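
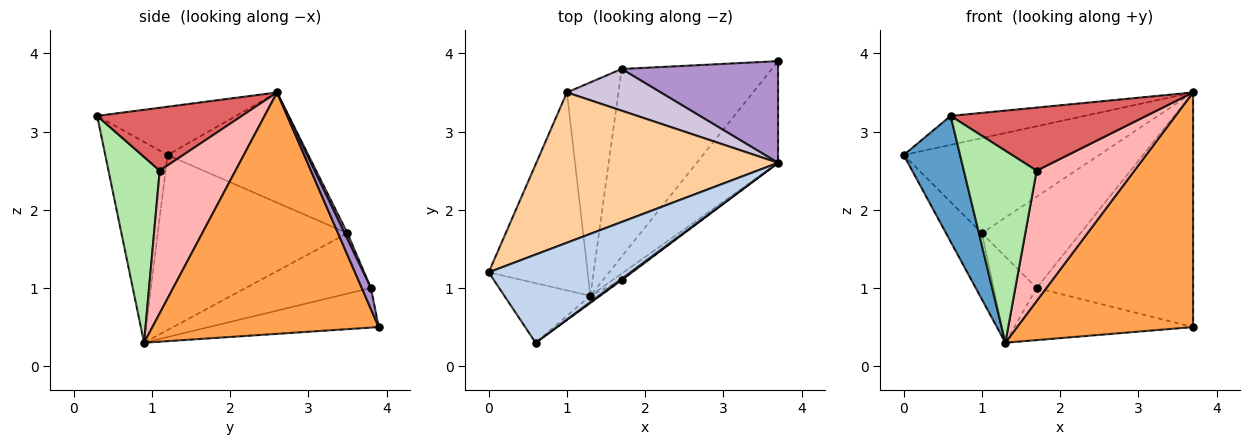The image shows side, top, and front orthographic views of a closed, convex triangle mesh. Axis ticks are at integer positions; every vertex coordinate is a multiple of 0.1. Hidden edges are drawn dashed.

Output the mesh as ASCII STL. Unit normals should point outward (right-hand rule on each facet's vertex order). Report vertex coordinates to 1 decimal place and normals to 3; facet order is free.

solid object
 facet normal -0.707 -0.639 -0.303
  outer loop
   vertex 1.3 0.9 0.3
   vertex 0.6 0.3 3.2
   vertex 0.0 1.2 2.7
  endloop
 endfacet
 facet normal -0.308 0.297 0.904
  outer loop
   vertex 3.7 2.6 3.5
   vertex 0.0 1.2 2.7
   vertex 0.6 0.3 3.2
  endloop
 endfacet
 facet normal 0.763 -0.593 -0.257
  outer loop
   vertex 3.7 2.6 3.5
   vertex 1.3 0.9 0.3
   vertex 3.7 3.9 0.5
  endloop
 endfacet
 facet normal -0.359 0.499 0.789
  outer loop
   vertex 1.0 3.5 1.7
   vertex 0.0 1.2 2.7
   vertex 3.7 2.6 3.5
  endloop
 endfacet
 facet normal -0.859 0.162 -0.486
  outer loop
   vertex 1.0 3.5 1.7
   vertex 1.3 0.9 0.3
   vertex 0.0 1.2 2.7
  endloop
 endfacet
 facet normal 0.575 -0.817 -0.030
  outer loop
   vertex 1.7 1.1 2.5
   vertex 0.6 0.3 3.2
   vertex 1.3 0.9 0.3
  endloop
 endfacet
 facet normal 0.595 -0.804 0.016
  outer loop
   vertex 1.7 1.1 2.5
   vertex 3.7 2.6 3.5
   vertex 0.6 0.3 3.2
  endloop
 endfacet
 facet normal 0.612 -0.790 -0.039
  outer loop
   vertex 1.7 1.1 2.5
   vertex 1.3 0.9 0.3
   vertex 3.7 2.6 3.5
  endloop
 endfacet
 facet normal 0.053 0.916 0.397
  outer loop
   vertex 1.7 3.8 1.0
   vertex 3.7 2.6 3.5
   vertex 3.7 3.9 0.5
  endloop
 endfacet
 facet normal 0.026 0.909 0.416
  outer loop
   vertex 1.7 3.8 1.0
   vertex 1.0 3.5 1.7
   vertex 3.7 2.6 3.5
  endloop
 endfacet
 facet normal -0.246 0.259 -0.934
  outer loop
   vertex 1.7 3.8 1.0
   vertex 3.7 3.9 0.5
   vertex 1.3 0.9 0.3
  endloop
 endfacet
 facet normal -0.736 0.253 -0.628
  outer loop
   vertex 1.7 3.8 1.0
   vertex 1.3 0.9 0.3
   vertex 1.0 3.5 1.7
  endloop
 endfacet
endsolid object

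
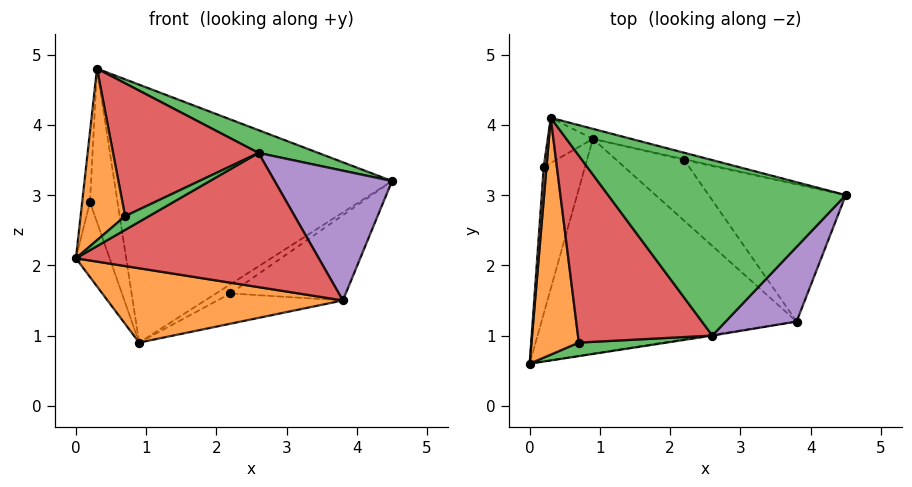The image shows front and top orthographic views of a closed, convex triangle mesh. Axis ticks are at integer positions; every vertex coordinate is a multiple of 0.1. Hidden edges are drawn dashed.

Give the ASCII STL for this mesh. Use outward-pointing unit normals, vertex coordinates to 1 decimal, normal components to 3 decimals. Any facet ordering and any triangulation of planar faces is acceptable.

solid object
 facet normal 0.240 0.970 -0.038
  outer loop
   vertex 0.9 3.8 0.9
   vertex 0.3 4.1 4.8
   vertex 4.5 3.0 3.2
  endloop
 endfacet
 facet normal -0.097 -0.325 -0.941
  outer loop
   vertex 3.8 1.2 1.5
   vertex 0.0 0.6 2.1
   vertex 0.9 3.8 0.9
  endloop
 endfacet
 facet normal 0.325 -0.122 0.938
  outer loop
   vertex 2.6 1.0 3.6
   vertex 4.5 3.0 3.2
   vertex 0.3 4.1 4.8
  endloop
 endfacet
 facet normal 0.155 -0.988 -0.005
  outer loop
   vertex 2.6 1.0 3.6
   vertex 0.0 0.6 2.1
   vertex 3.8 1.2 1.5
  endloop
 endfacet
 facet normal 0.713 -0.608 0.350
  outer loop
   vertex 2.6 1.0 3.6
   vertex 3.8 1.2 1.5
   vertex 4.5 3.0 3.2
  endloop
 endfacet
 facet normal -0.998 0.063 0.029
  outer loop
   vertex 0.2 3.4 2.9
   vertex 0.0 0.6 2.1
   vertex 0.3 4.1 4.8
  endloop
 endfacet
 facet normal -0.942 0.153 -0.299
  outer loop
   vertex 0.2 3.4 2.9
   vertex 0.9 3.8 0.9
   vertex 0.0 0.6 2.1
  endloop
 endfacet
 facet normal -0.804 0.570 -0.168
  outer loop
   vertex 0.2 3.4 2.9
   vertex 0.3 4.1 4.8
   vertex 0.9 3.8 0.9
  endloop
 endfacet
 facet normal 0.266 0.961 -0.082
  outer loop
   vertex 2.2 3.5 1.6
   vertex 0.9 3.8 0.9
   vertex 4.5 3.0 3.2
  endloop
 endfacet
 facet normal 0.577 0.431 -0.694
  outer loop
   vertex 2.2 3.5 1.6
   vertex 4.5 3.0 3.2
   vertex 3.8 1.2 1.5
  endloop
 endfacet
 facet normal 0.505 0.385 -0.773
  outer loop
   vertex 2.2 3.5 1.6
   vertex 3.8 1.2 1.5
   vertex 0.9 3.8 0.9
  endloop
 endfacet
 facet normal -0.405 -0.537 0.740
  outer loop
   vertex 0.7 0.9 2.7
   vertex 0.3 4.1 4.8
   vertex 0.0 0.6 2.1
  endloop
 endfacet
 facet normal -0.282 -0.685 0.672
  outer loop
   vertex 0.7 0.9 2.7
   vertex 0.0 0.6 2.1
   vertex 2.6 1.0 3.6
  endloop
 endfacet
 facet normal -0.335 -0.546 0.768
  outer loop
   vertex 0.7 0.9 2.7
   vertex 2.6 1.0 3.6
   vertex 0.3 4.1 4.8
  endloop
 endfacet
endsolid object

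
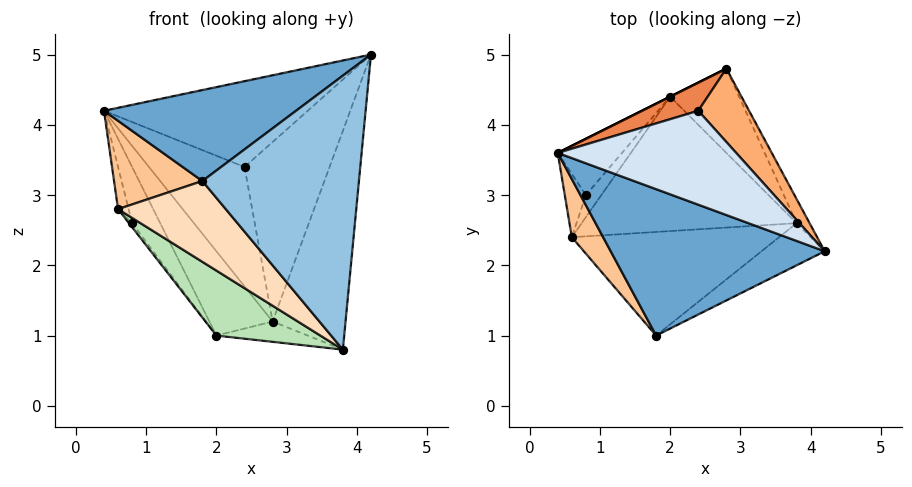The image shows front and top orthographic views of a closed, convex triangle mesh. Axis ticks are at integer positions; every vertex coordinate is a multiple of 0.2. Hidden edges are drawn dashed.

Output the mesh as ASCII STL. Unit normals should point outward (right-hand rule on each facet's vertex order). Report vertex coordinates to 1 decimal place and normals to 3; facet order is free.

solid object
 facet normal -0.350 -0.494 0.796
  outer loop
   vertex 1.8 1.0 3.2
   vertex 4.2 2.2 5.0
   vertex 0.4 3.6 4.2
  endloop
 endfacet
 facet normal 0.520 -0.844 -0.130
  outer loop
   vertex 3.8 2.6 0.8
   vertex 4.2 2.2 5.0
   vertex 1.8 1.0 3.2
  endloop
 endfacet
 facet normal 0.906 0.420 -0.046
  outer loop
   vertex 3.8 2.6 0.8
   vertex 2.8 4.8 1.2
   vertex 4.2 2.2 5.0
  endloop
 endfacet
 facet normal 0.093 0.672 0.735
  outer loop
   vertex 2.4 4.2 3.4
   vertex 0.4 3.6 4.2
   vertex 4.2 2.2 5.0
  endloop
 endfacet
 facet normal -0.197 0.954 0.225
  outer loop
   vertex 2.4 4.2 3.4
   vertex 2.8 4.8 1.2
   vertex 0.4 3.6 4.2
  endloop
 endfacet
 facet normal 0.569 0.761 0.311
  outer loop
   vertex 2.4 4.2 3.4
   vertex 4.2 2.2 5.0
   vertex 2.8 4.8 1.2
  endloop
 endfacet
 facet normal -0.757 -0.546 0.360
  outer loop
   vertex 0.6 2.4 2.8
   vertex 1.8 1.0 3.2
   vertex 0.4 3.6 4.2
  endloop
 endfacet
 facet normal -0.414 -0.560 -0.718
  outer loop
   vertex 0.6 2.4 2.8
   vertex 3.8 2.6 0.8
   vertex 1.8 1.0 3.2
  endloop
 endfacet
 facet normal -0.447 0.894 0.000
  outer loop
   vertex 2.0 4.4 1.0
   vertex 0.4 3.6 4.2
   vertex 2.8 4.8 1.2
  endloop
 endfacet
 facet normal 0.125 0.232 -0.965
  outer loop
   vertex 2.0 4.4 1.0
   vertex 2.8 4.8 1.2
   vertex 3.8 2.6 0.8
  endloop
 endfacet
 facet normal -0.472 -0.384 -0.794
  outer loop
   vertex 2.0 4.4 1.0
   vertex 3.8 2.6 0.8
   vertex 0.6 2.4 2.8
  endloop
 endfacet
 facet normal -0.928 0.206 -0.309
  outer loop
   vertex 0.8 3.0 2.6
   vertex 0.6 2.4 2.8
   vertex 0.4 3.6 4.2
  endloop
 endfacet
 facet normal -0.870 0.348 -0.348
  outer loop
   vertex 0.8 3.0 2.6
   vertex 0.4 3.6 4.2
   vertex 2.0 4.4 1.0
  endloop
 endfacet
 facet normal -0.836 0.098 -0.541
  outer loop
   vertex 0.8 3.0 2.6
   vertex 2.0 4.4 1.0
   vertex 0.6 2.4 2.8
  endloop
 endfacet
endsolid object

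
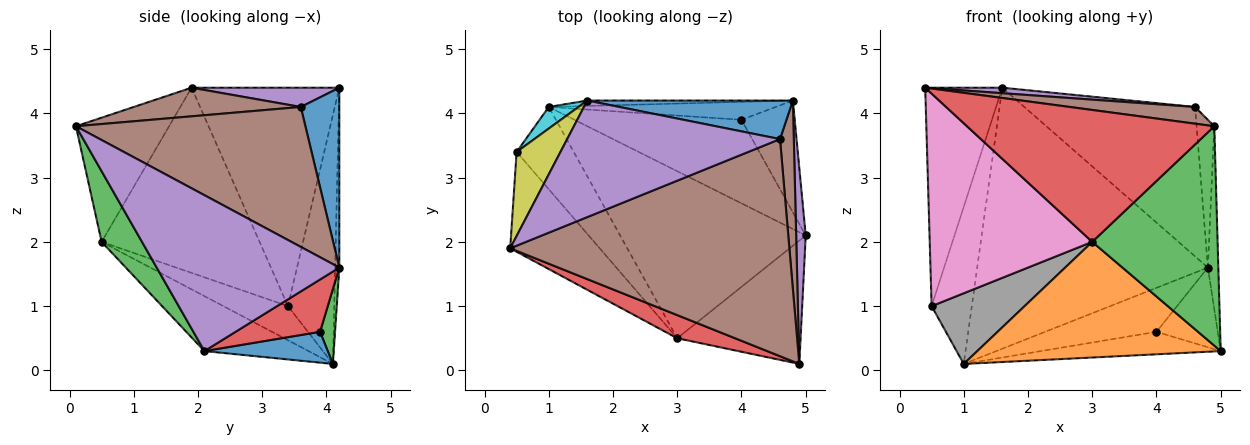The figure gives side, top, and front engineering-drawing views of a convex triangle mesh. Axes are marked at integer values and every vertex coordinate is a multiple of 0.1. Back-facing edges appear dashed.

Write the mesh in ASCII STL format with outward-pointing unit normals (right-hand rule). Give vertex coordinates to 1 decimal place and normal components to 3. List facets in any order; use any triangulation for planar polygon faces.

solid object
 facet normal 0.176 0.256 -0.951
  outer loop
   vertex 4.0 3.9 0.6
   vertex 5.0 2.1 0.3
   vertex 1.0 4.1 0.1
  endloop
 endfacet
 facet normal -0.237 -0.553 -0.799
  outer loop
   vertex 3.0 0.5 2.0
   vertex 1.0 4.1 0.1
   vertex 5.0 2.1 0.3
  endloop
 endfacet
 facet normal 0.270 -0.839 -0.472
  outer loop
   vertex 3.0 0.5 2.0
   vertex 5.0 2.1 0.3
   vertex 4.9 0.1 3.8
  endloop
 endfacet
 facet normal -0.348 -0.923 0.162
  outer loop
   vertex 3.0 0.5 2.0
   vertex 4.9 0.1 3.8
   vertex 0.4 1.9 4.4
  endloop
 endfacet
 facet normal 0.090 -0.047 0.995
  outer loop
   vertex 4.6 3.6 4.1
   vertex 1.6 4.2 4.4
   vertex 0.4 1.9 4.4
  endloop
 endfacet
 facet normal 0.102 -0.076 0.992
  outer loop
   vertex 4.6 3.6 4.1
   vertex 0.4 1.9 4.4
   vertex 4.9 0.1 3.8
  endloop
 endfacet
 facet normal -0.661 -0.680 -0.319
  outer loop
   vertex 0.5 3.4 1.0
   vertex 3.0 0.5 2.0
   vertex 0.4 1.9 4.4
  endloop
 endfacet
 facet normal -0.412 -0.594 -0.691
  outer loop
   vertex 0.5 3.4 1.0
   vertex 1.0 4.1 0.1
   vertex 3.0 0.5 2.0
  endloop
 endfacet
 facet normal -0.873 0.455 0.175
  outer loop
   vertex 0.5 3.4 1.0
   vertex 0.4 1.9 4.4
   vertex 1.6 4.2 4.4
  endloop
 endfacet
 facet normal -0.752 0.653 0.090
  outer loop
   vertex 0.5 3.4 1.0
   vertex 1.6 4.2 4.4
   vertex 1.0 4.1 0.1
  endloop
 endfacet
 facet normal 0.214 0.946 0.244
  outer loop
   vertex 4.8 4.2 1.6
   vertex 1.6 4.2 4.4
   vertex 4.6 3.6 4.1
  endloop
 endfacet
 facet normal -0.018 1.000 -0.021
  outer loop
   vertex 4.8 4.2 1.6
   vertex 1.0 4.1 0.1
   vertex 1.6 4.2 4.4
  endloop
 endfacet
 facet normal 0.124 0.919 -0.375
  outer loop
   vertex 4.8 4.2 1.6
   vertex 4.0 3.9 0.6
   vertex 1.0 4.1 0.1
  endloop
 endfacet
 facet normal 0.625 0.453 -0.636
  outer loop
   vertex 4.8 4.2 1.6
   vertex 5.0 2.1 0.3
   vertex 4.0 3.9 0.6
  endloop
 endfacet
 facet normal 0.996 0.057 0.061
  outer loop
   vertex 4.8 4.2 1.6
   vertex 4.9 0.1 3.8
   vertex 5.0 2.1 0.3
  endloop
 endfacet
 facet normal 0.992 0.077 0.098
  outer loop
   vertex 4.8 4.2 1.6
   vertex 4.6 3.6 4.1
   vertex 4.9 0.1 3.8
  endloop
 endfacet
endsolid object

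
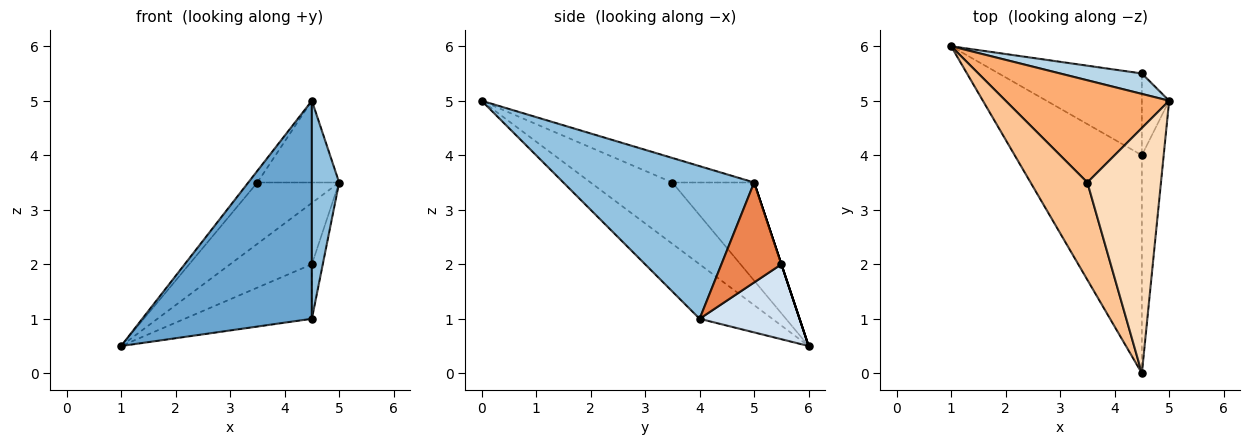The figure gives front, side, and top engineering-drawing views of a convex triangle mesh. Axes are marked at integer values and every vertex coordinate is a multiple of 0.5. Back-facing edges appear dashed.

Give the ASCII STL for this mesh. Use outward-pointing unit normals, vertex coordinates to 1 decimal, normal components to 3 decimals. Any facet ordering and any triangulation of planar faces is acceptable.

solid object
 facet normal -0.290 -0.677 -0.677
  outer loop
   vertex 4.5 4.0 1.0
   vertex 4.5 0.0 5.0
   vertex 1.0 6.0 0.5
  endloop
 endfacet
 facet normal 0.980 -0.140 -0.140
  outer loop
   vertex 4.5 4.0 1.0
   vertex 5.0 5.0 3.5
   vertex 4.5 0.0 5.0
  endloop
 endfacet
 facet normal 0.000 0.949 0.316
  outer loop
   vertex 4.5 5.5 2.0
   vertex 1.0 6.0 0.5
   vertex 5.0 5.0 3.5
  endloop
 endfacet
 facet normal 0.400 0.509 -0.763
  outer loop
   vertex 4.5 5.5 2.0
   vertex 4.5 4.0 1.0
   vertex 1.0 6.0 0.5
  endloop
 endfacet
 facet normal 0.950 0.173 -0.259
  outer loop
   vertex 4.5 5.5 2.0
   vertex 5.0 5.0 3.5
   vertex 4.5 4.0 1.0
  endloop
 endfacet
 facet normal -0.457 0.457 0.762
  outer loop
   vertex 3.5 3.5 3.5
   vertex 5.0 5.0 3.5
   vertex 1.0 6.0 0.5
  endloop
 endfacet
 facet normal -0.731 0.081 0.677
  outer loop
   vertex 3.5 3.5 3.5
   vertex 1.0 6.0 0.5
   vertex 4.5 0.0 5.0
  endloop
 endfacet
 facet normal -0.302 0.302 0.905
  outer loop
   vertex 3.5 3.5 3.5
   vertex 4.5 0.0 5.0
   vertex 5.0 5.0 3.5
  endloop
 endfacet
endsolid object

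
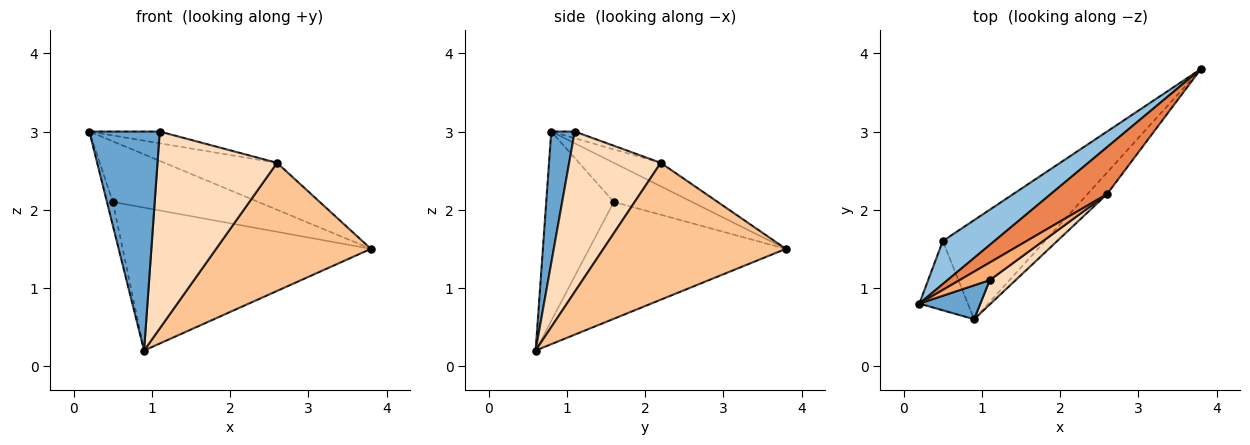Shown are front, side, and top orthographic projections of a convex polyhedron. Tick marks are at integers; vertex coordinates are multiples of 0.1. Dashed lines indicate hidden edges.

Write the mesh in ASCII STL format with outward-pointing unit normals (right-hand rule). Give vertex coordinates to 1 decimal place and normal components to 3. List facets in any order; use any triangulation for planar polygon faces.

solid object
 facet normal 0.313 -0.939 0.145
  outer loop
   vertex 1.1 1.1 3.0
   vertex 0.2 0.8 3.0
   vertex 0.9 0.6 0.2
  endloop
 endfacet
 facet normal -0.402 0.747 0.530
  outer loop
   vertex 0.5 1.6 2.1
   vertex 0.2 0.8 3.0
   vertex 3.8 3.8 1.5
  endloop
 endfacet
 facet normal -0.965 0.084 -0.247
  outer loop
   vertex 0.5 1.6 2.1
   vertex 0.9 0.6 0.2
   vertex 0.2 0.8 3.0
  endloop
 endfacet
 facet normal -0.546 0.689 -0.477
  outer loop
   vertex 0.5 1.6 2.1
   vertex 3.8 3.8 1.5
   vertex 0.9 0.6 0.2
  endloop
 endfacet
 facet normal -0.283 0.678 0.678
  outer loop
   vertex 2.6 2.2 2.6
   vertex 3.8 3.8 1.5
   vertex 0.2 0.8 3.0
  endloop
 endfacet
 facet normal -0.182 0.545 0.818
  outer loop
   vertex 2.6 2.2 2.6
   vertex 0.2 0.8 3.0
   vertex 1.1 1.1 3.0
  endloop
 endfacet
 facet normal 0.758 -0.643 -0.108
  outer loop
   vertex 2.6 2.2 2.6
   vertex 0.9 0.6 0.2
   vertex 3.8 3.8 1.5
  endloop
 endfacet
 facet normal 0.605 -0.790 0.098
  outer loop
   vertex 2.6 2.2 2.6
   vertex 1.1 1.1 3.0
   vertex 0.9 0.6 0.2
  endloop
 endfacet
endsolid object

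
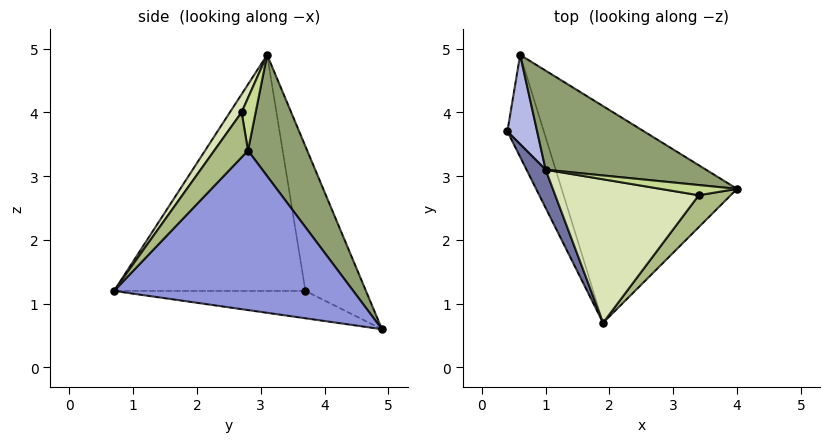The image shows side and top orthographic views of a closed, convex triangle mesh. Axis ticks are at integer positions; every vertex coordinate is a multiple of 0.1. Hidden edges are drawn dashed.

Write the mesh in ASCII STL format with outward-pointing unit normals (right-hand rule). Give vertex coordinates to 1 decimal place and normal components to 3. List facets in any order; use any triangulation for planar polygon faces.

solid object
 facet normal -0.892 -0.446 0.072
  outer loop
   vertex 1.0 3.1 4.9
   vertex 0.4 3.7 1.2
   vertex 1.9 0.7 1.2
  endloop
 endfacet
 facet normal -0.575 -0.287 -0.766
  outer loop
   vertex 0.6 4.9 0.6
   vertex 1.9 0.7 1.2
   vertex 0.4 3.7 1.2
  endloop
 endfacet
 facet normal 0.669 0.102 -0.736
  outer loop
   vertex 0.6 4.9 0.6
   vertex 4.0 2.8 3.4
   vertex 1.9 0.7 1.2
  endloop
 endfacet
 facet normal -0.947 0.255 0.195
  outer loop
   vertex 0.6 4.9 0.6
   vertex 0.4 3.7 1.2
   vertex 1.0 3.1 4.9
  endloop
 endfacet
 facet normal 0.265 0.898 0.351
  outer loop
   vertex 0.6 4.9 0.6
   vertex 1.0 3.1 4.9
   vertex 4.0 2.8 3.4
  endloop
 endfacet
 facet normal 0.469 -0.818 0.333
  outer loop
   vertex 3.4 2.7 4.0
   vertex 1.9 0.7 1.2
   vertex 4.0 2.8 3.4
  endloop
 endfacet
 facet normal 0.308 0.840 0.448
  outer loop
   vertex 3.4 2.7 4.0
   vertex 4.0 2.8 3.4
   vertex 1.0 3.1 4.9
  endloop
 endfacet
 facet normal 0.070 -0.829 0.555
  outer loop
   vertex 3.4 2.7 4.0
   vertex 1.0 3.1 4.9
   vertex 1.9 0.7 1.2
  endloop
 endfacet
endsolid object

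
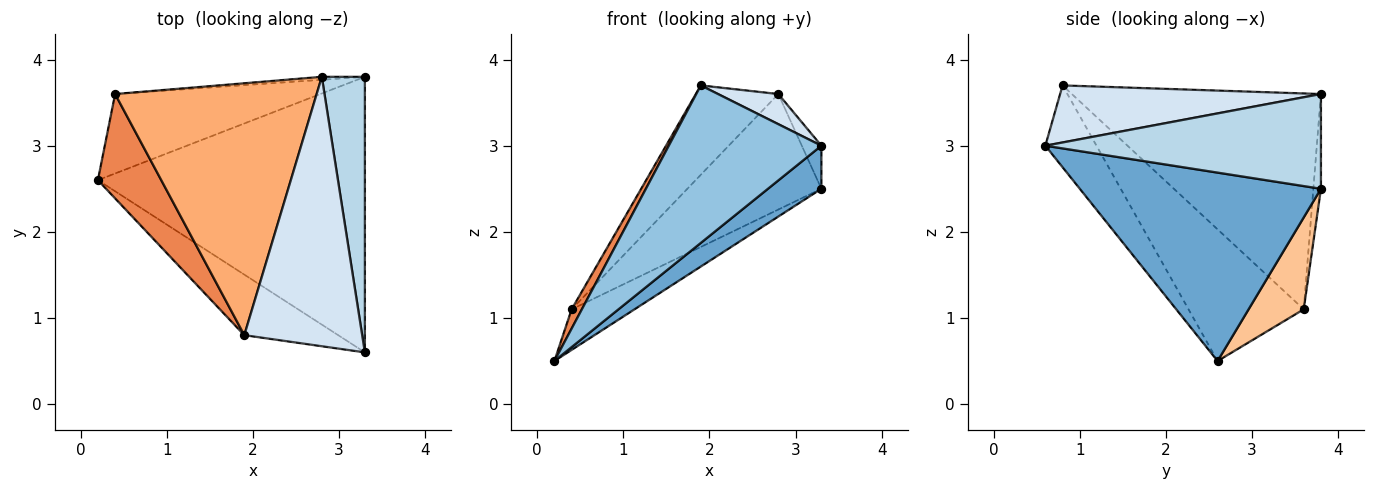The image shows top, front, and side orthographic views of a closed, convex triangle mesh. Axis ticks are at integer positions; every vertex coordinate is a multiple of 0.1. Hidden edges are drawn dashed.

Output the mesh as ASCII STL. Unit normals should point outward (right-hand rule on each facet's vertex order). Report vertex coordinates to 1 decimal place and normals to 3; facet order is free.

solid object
 facet normal 0.572 -0.127 -0.810
  outer loop
   vertex 3.3 0.6 3.0
   vertex 0.2 2.6 0.5
   vertex 3.3 3.8 2.5
  endloop
 endfacet
 facet normal -0.299 -0.891 -0.343
  outer loop
   vertex 1.9 0.8 3.7
   vertex 0.2 2.6 0.5
   vertex 3.3 0.6 3.0
  endloop
 endfacet
 facet normal 0.908 0.065 0.413
  outer loop
   vertex 2.8 3.8 3.6
   vertex 3.3 0.6 3.0
   vertex 3.3 3.8 2.5
  endloop
 endfacet
 facet normal 0.433 -0.100 0.896
  outer loop
   vertex 2.8 3.8 3.6
   vertex 1.9 0.8 3.7
   vertex 3.3 0.6 3.0
  endloop
 endfacet
 facet normal -0.898 -0.080 0.432
  outer loop
   vertex 0.4 3.6 1.1
   vertex 0.2 2.6 0.5
   vertex 1.9 0.8 3.7
  endloop
 endfacet
 facet normal -0.710 0.235 0.663
  outer loop
   vertex 0.4 3.6 1.1
   vertex 1.9 0.8 3.7
   vertex 2.8 3.8 3.6
  endloop
 endfacet
 facet normal 0.370 0.422 -0.827
  outer loop
   vertex 0.4 3.6 1.1
   vertex 3.3 3.8 2.5
   vertex 0.2 2.6 0.5
  endloop
 endfacet
 facet normal -0.056 0.998 -0.026
  outer loop
   vertex 0.4 3.6 1.1
   vertex 2.8 3.8 3.6
   vertex 3.3 3.8 2.5
  endloop
 endfacet
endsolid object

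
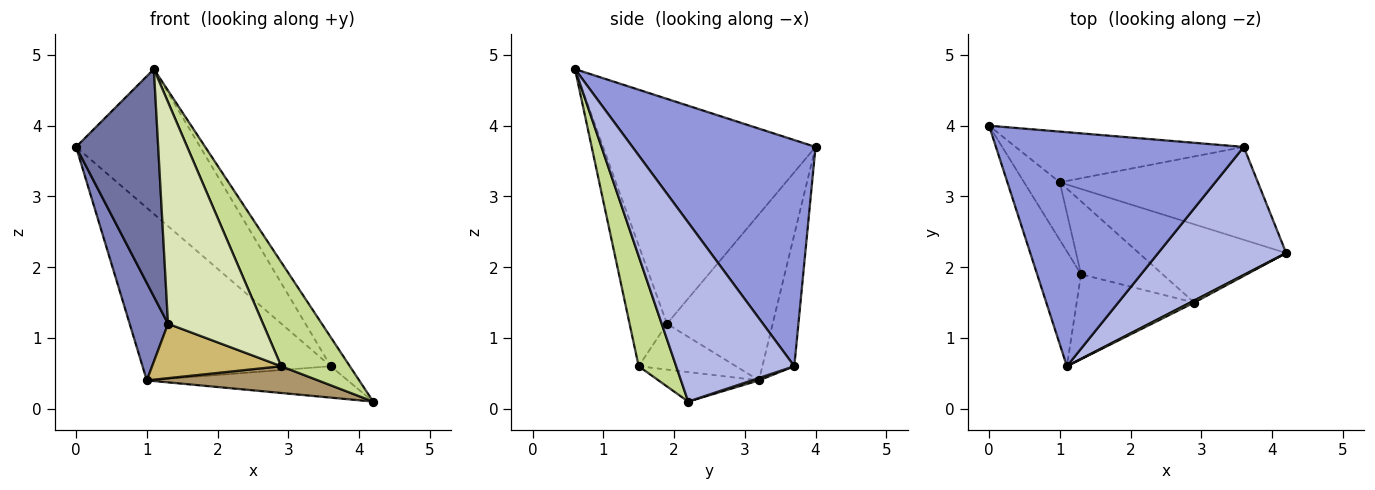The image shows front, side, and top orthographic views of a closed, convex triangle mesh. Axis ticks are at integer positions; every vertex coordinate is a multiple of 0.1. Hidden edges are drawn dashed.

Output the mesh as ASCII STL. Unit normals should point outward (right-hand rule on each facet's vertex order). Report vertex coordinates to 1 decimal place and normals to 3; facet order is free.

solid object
 facet normal -0.918 -0.355 -0.179
  outer loop
   vertex 1.3 1.9 1.2
   vertex 1.1 0.6 4.8
   vertex 0.0 4.0 3.7
  endloop
 endfacet
 facet normal -0.921 -0.335 -0.198
  outer loop
   vertex 1.0 3.2 0.4
   vertex 1.3 1.9 1.2
   vertex 0.0 4.0 3.7
  endloop
 endfacet
 facet normal 0.613 0.416 0.672
  outer loop
   vertex 3.6 3.7 0.6
   vertex 0.0 4.0 3.7
   vertex 1.1 0.6 4.8
  endloop
 endfacet
 facet normal 0.807 0.131 0.576
  outer loop
   vertex 3.6 3.7 0.6
   vertex 1.1 0.6 4.8
   vertex 4.2 2.2 0.1
  endloop
 endfacet
 facet normal -0.161 0.947 -0.278
  outer loop
   vertex 3.6 3.7 0.6
   vertex 1.0 3.2 0.4
   vertex 0.0 4.0 3.7
  endloop
 endfacet
 facet normal 0.011 0.320 -0.947
  outer loop
   vertex 3.6 3.7 0.6
   vertex 4.2 2.2 0.1
   vertex 1.0 3.2 0.4
  endloop
 endfacet
 facet normal 0.479 -0.878 0.017
  outer loop
   vertex 2.9 1.5 0.6
   vertex 4.2 2.2 0.1
   vertex 1.1 0.6 4.8
  endloop
 endfacet
 facet normal -0.345 -0.877 -0.336
  outer loop
   vertex 2.9 1.5 0.6
   vertex 1.1 0.6 4.8
   vertex 1.3 1.9 1.2
  endloop
 endfacet
 facet normal -0.186 -0.318 -0.930
  outer loop
   vertex 2.9 1.5 0.6
   vertex 1.0 3.2 0.4
   vertex 4.2 2.2 0.1
  endloop
 endfacet
 facet normal -0.410 -0.545 -0.731
  outer loop
   vertex 2.9 1.5 0.6
   vertex 1.3 1.9 1.2
   vertex 1.0 3.2 0.4
  endloop
 endfacet
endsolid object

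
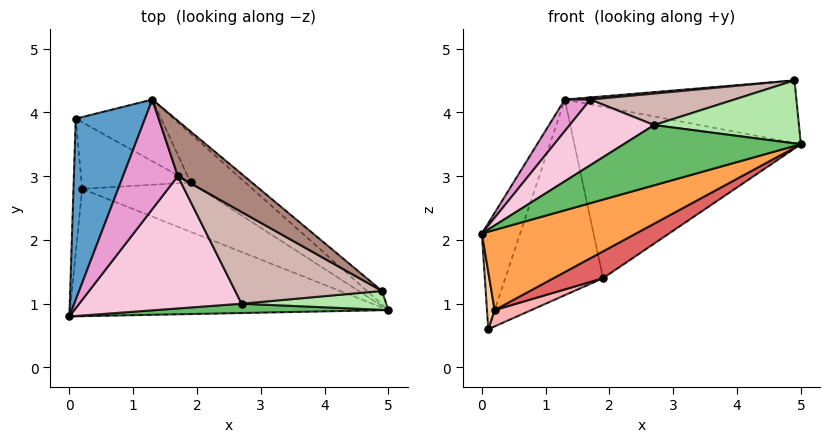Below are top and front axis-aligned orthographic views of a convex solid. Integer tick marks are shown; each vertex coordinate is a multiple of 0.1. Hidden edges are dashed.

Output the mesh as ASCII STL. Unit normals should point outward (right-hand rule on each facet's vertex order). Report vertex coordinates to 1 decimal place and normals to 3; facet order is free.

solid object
 facet normal -0.938 0.175 0.298
  outer loop
   vertex 0.1 3.9 0.6
   vertex 0.0 0.8 2.1
   vertex 1.3 4.2 4.2
  endloop
 endfacet
 facet normal 0.640 0.751 -0.161
  outer loop
   vertex 4.9 1.2 4.5
   vertex 5.0 0.9 3.5
   vertex 1.3 4.2 4.2
  endloop
 endfacet
 facet normal 0.240 -0.517 -0.822
  outer loop
   vertex 0.2 2.8 0.9
   vertex 5.0 0.9 3.5
   vertex 0.0 0.8 2.1
  endloop
 endfacet
 facet normal -0.844 -0.211 -0.493
  outer loop
   vertex 0.2 2.8 0.9
   vertex 0.0 0.8 2.1
   vertex 0.1 3.9 0.6
  endloop
 endfacet
 facet normal -0.023 -0.988 0.153
  outer loop
   vertex 2.7 1.0 3.8
   vertex 0.0 0.8 2.1
   vertex 5.0 0.9 3.5
  endloop
 endfacet
 facet normal -0.004 -0.958 0.287
  outer loop
   vertex 2.7 1.0 3.8
   vertex 5.0 0.9 3.5
   vertex 4.9 1.2 4.5
  endloop
 endfacet
 facet normal 0.275 -0.460 -0.844
  outer loop
   vertex 1.9 2.9 1.4
   vertex 5.0 0.9 3.5
   vertex 0.2 2.8 0.9
  endloop
 endfacet
 facet normal 0.287 -0.228 -0.930
  outer loop
   vertex 1.9 2.9 1.4
   vertex 0.2 2.8 0.9
   vertex 0.1 3.9 0.6
  endloop
 endfacet
 facet normal 0.628 0.749 -0.213
  outer loop
   vertex 1.9 2.9 1.4
   vertex 1.3 4.2 4.2
   vertex 5.0 0.9 3.5
  endloop
 endfacet
 facet normal 0.553 0.795 -0.251
  outer loop
   vertex 1.9 2.9 1.4
   vertex 0.1 3.9 0.6
   vertex 1.3 4.2 4.2
  endloop
 endfacet
 facet normal -0.115 -0.038 0.993
  outer loop
   vertex 1.7 3.0 4.2
   vertex 4.9 1.2 4.5
   vertex 1.3 4.2 4.2
  endloop
 endfacet
 facet normal -0.262 -0.314 0.913
  outer loop
   vertex 1.7 3.0 4.2
   vertex 2.7 1.0 3.8
   vertex 4.9 1.2 4.5
  endloop
 endfacet
 facet normal -0.638 -0.213 0.740
  outer loop
   vertex 1.7 3.0 4.2
   vertex 1.3 4.2 4.2
   vertex 0.0 0.8 2.1
  endloop
 endfacet
 facet normal -0.469 -0.393 0.791
  outer loop
   vertex 1.7 3.0 4.2
   vertex 0.0 0.8 2.1
   vertex 2.7 1.0 3.8
  endloop
 endfacet
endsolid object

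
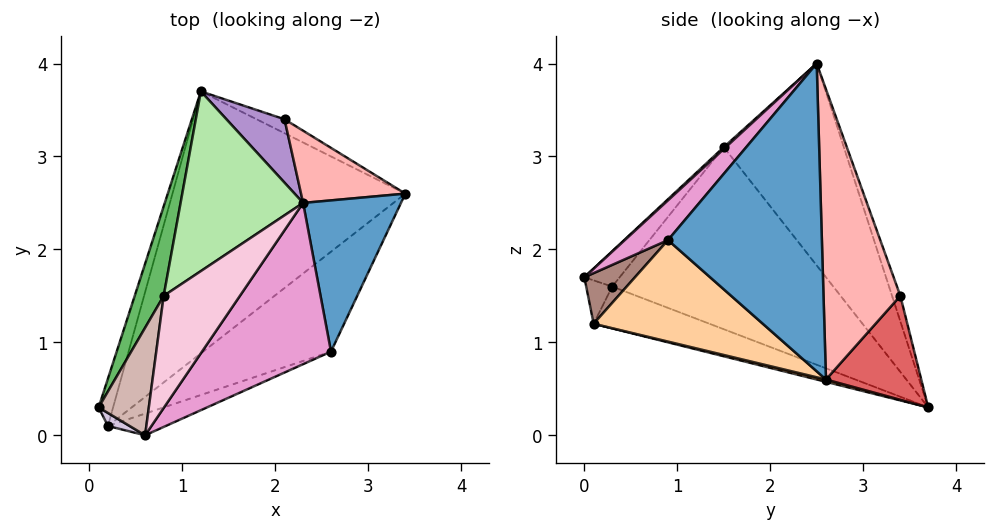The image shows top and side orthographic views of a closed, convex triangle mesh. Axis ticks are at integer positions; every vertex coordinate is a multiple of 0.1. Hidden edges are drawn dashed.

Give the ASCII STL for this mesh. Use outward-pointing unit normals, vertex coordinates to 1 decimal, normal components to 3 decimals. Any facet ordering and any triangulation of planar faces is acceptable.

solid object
 facet normal 0.938 -0.178 0.298
  outer loop
   vertex 2.6 0.9 2.1
   vertex 3.4 2.6 0.6
   vertex 2.3 2.5 4.0
  endloop
 endfacet
 facet normal -0.930 0.178 -0.321
  outer loop
   vertex 0.2 0.1 1.2
   vertex 0.1 0.3 1.6
   vertex 1.2 3.7 0.3
  endloop
 endfacet
 facet normal 0.010 -0.245 -0.969
  outer loop
   vertex 0.2 0.1 1.2
   vertex 1.2 3.7 0.3
   vertex 3.4 2.6 0.6
  endloop
 endfacet
 facet normal 0.443 -0.701 -0.558
  outer loop
   vertex 0.2 0.1 1.2
   vertex 3.4 2.6 0.6
   vertex 2.6 0.9 2.1
  endloop
 endfacet
 facet normal -0.923 0.355 0.147
  outer loop
   vertex 0.8 1.5 3.1
   vertex 1.2 3.7 0.3
   vertex 0.1 0.3 1.6
  endloop
 endfacet
 facet normal -0.663 0.632 0.402
  outer loop
   vertex 0.8 1.5 3.1
   vertex 2.3 2.5 4.0
   vertex 1.2 3.7 0.3
  endloop
 endfacet
 facet normal 0.457 0.881 -0.123
  outer loop
   vertex 2.1 3.4 1.5
   vertex 3.4 2.6 0.6
   vertex 1.2 3.7 0.3
  endloop
 endfacet
 facet normal 0.618 0.754 0.222
  outer loop
   vertex 2.1 3.4 1.5
   vertex 2.3 2.5 4.0
   vertex 3.4 2.6 0.6
  endloop
 endfacet
 facet normal -0.152 0.926 0.346
  outer loop
   vertex 2.1 3.4 1.5
   vertex 1.2 3.7 0.3
   vertex 2.3 2.5 4.0
  endloop
 endfacet
 facet normal -0.535 -0.802 0.267
  outer loop
   vertex 0.6 0.0 1.7
   vertex 0.1 0.3 1.6
   vertex 0.2 0.1 1.2
  endloop
 endfacet
 facet normal 0.437 -0.749 -0.499
  outer loop
   vertex 0.6 0.0 1.7
   vertex 0.2 0.1 1.2
   vertex 2.6 0.9 2.1
  endloop
 endfacet
 facet normal -0.474 -0.566 0.674
  outer loop
   vertex 0.6 0.0 1.7
   vertex 0.8 1.5 3.1
   vertex 0.1 0.3 1.6
  endloop
 endfacet
 facet normal 0.200 -0.734 0.649
  outer loop
   vertex 0.6 0.0 1.7
   vertex 2.6 0.9 2.1
   vertex 2.3 2.5 4.0
  endloop
 endfacet
 facet normal 0.018 -0.683 0.730
  outer loop
   vertex 0.6 0.0 1.7
   vertex 2.3 2.5 4.0
   vertex 0.8 1.5 3.1
  endloop
 endfacet
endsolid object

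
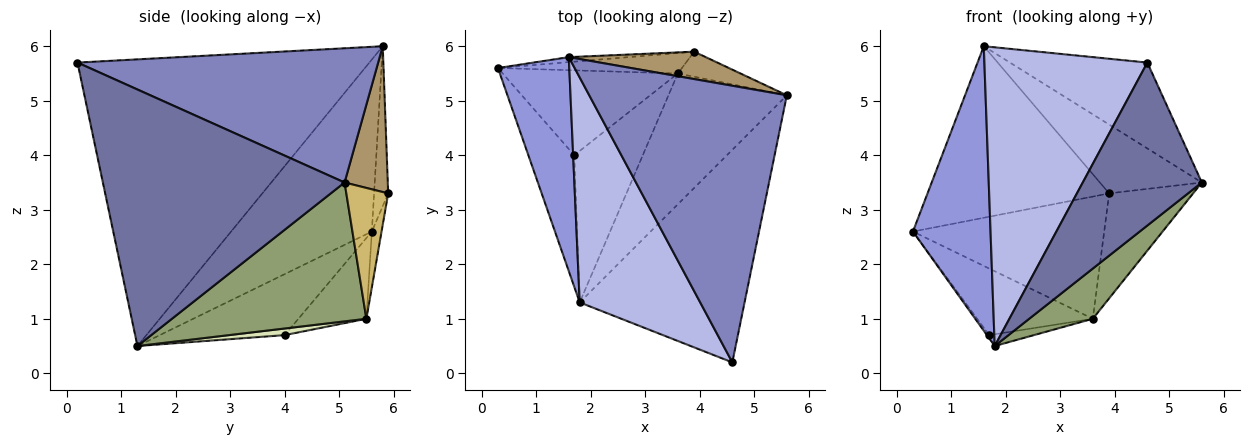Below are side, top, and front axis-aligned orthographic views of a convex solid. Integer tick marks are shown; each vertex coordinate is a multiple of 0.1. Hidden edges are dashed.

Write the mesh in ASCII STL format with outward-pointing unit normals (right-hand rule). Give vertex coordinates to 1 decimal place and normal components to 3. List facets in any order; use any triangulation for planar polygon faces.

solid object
 facet normal 0.777 -0.383 -0.499
  outer loop
   vertex 1.8 1.3 0.5
   vertex 5.6 5.1 3.5
   vertex 4.6 0.2 5.7
  endloop
 endfacet
 facet normal 0.544 0.249 0.801
  outer loop
   vertex 1.6 5.8 6.0
   vertex 4.6 0.2 5.7
   vertex 5.6 5.1 3.5
  endloop
 endfacet
 facet normal -0.823 -0.454 0.341
  outer loop
   vertex 1.6 5.8 6.0
   vertex 0.3 5.6 2.6
   vertex 1.8 1.3 0.5
  endloop
 endfacet
 facet normal -0.820 -0.458 0.345
  outer loop
   vertex 1.6 5.8 6.0
   vertex 1.8 1.3 0.5
   vertex 4.6 0.2 5.7
  endloop
 endfacet
 facet normal 0.739 -0.242 -0.629
  outer loop
   vertex 3.6 5.5 1.0
   vertex 5.6 5.1 3.5
   vertex 1.8 1.3 0.5
  endloop
 endfacet
 facet normal -0.799 0.015 -0.601
  outer loop
   vertex 1.7 4.0 0.7
   vertex 1.8 1.3 0.5
   vertex 0.3 5.6 2.6
  endloop
 endfacet
 facet normal -0.341 0.580 -0.740
  outer loop
   vertex 1.7 4.0 0.7
   vertex 0.3 5.6 2.6
   vertex 3.6 5.5 1.0
  endloop
 endfacet
 facet normal 0.096 0.077 -0.992
  outer loop
   vertex 1.7 4.0 0.7
   vertex 3.6 5.5 1.0
   vertex 1.8 1.3 0.5
  endloop
 endfacet
 facet normal 0.366 0.865 0.344
  outer loop
   vertex 3.9 5.9 3.3
   vertex 1.6 5.8 6.0
   vertex 5.6 5.1 3.5
  endloop
 endfacet
 facet normal 0.436 0.875 -0.209
  outer loop
   vertex 3.9 5.9 3.3
   vertex 5.6 5.1 3.5
   vertex 3.6 5.5 1.0
  endloop
 endfacet
 facet normal -0.077 0.997 -0.029
  outer loop
   vertex 3.9 5.9 3.3
   vertex 0.3 5.6 2.6
   vertex 1.6 5.8 6.0
  endloop
 endfacet
 facet normal -0.050 0.985 -0.165
  outer loop
   vertex 3.9 5.9 3.3
   vertex 3.6 5.5 1.0
   vertex 0.3 5.6 2.6
  endloop
 endfacet
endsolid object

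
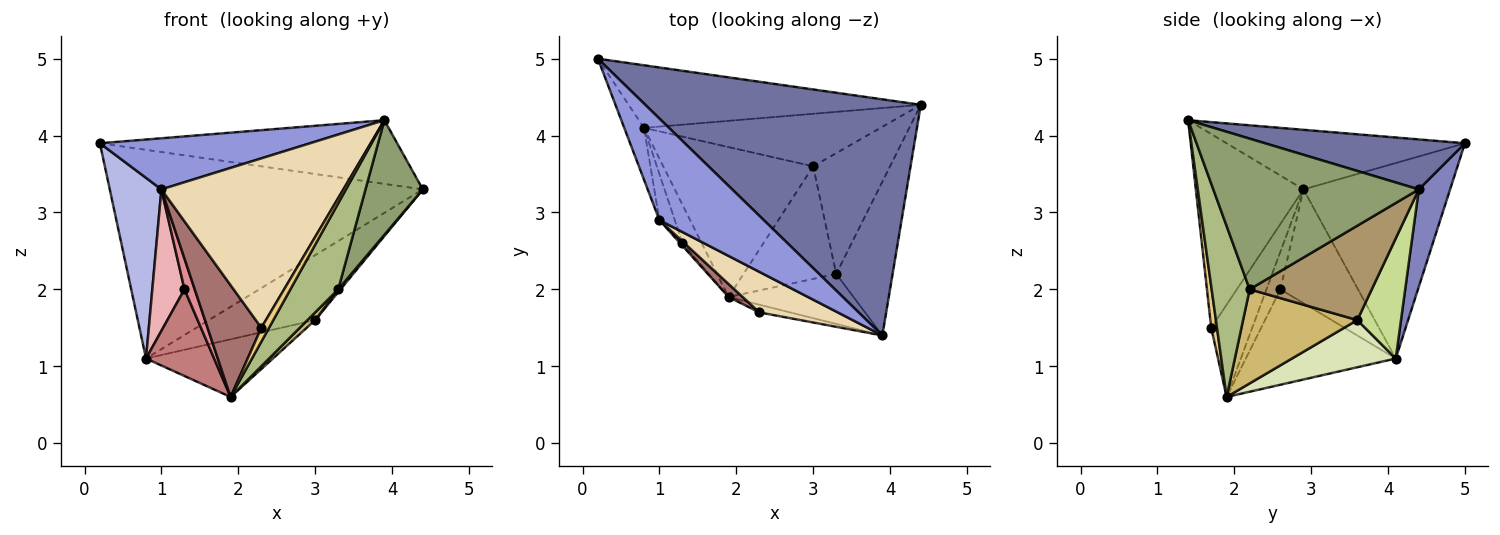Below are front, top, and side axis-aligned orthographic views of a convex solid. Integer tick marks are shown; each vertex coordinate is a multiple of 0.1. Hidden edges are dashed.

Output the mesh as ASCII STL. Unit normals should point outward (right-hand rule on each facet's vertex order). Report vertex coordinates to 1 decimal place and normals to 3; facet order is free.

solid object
 facet normal 0.173 0.257 0.951
  outer loop
   vertex 3.9 1.4 4.2
   vertex 4.4 4.4 3.3
   vertex 0.2 5.0 3.9
  endloop
 endfacet
 facet normal 0.095 0.953 -0.286
  outer loop
   vertex 0.8 4.1 1.1
   vertex 0.2 5.0 3.9
   vertex 4.4 4.4 3.3
  endloop
 endfacet
 facet normal -0.454 -0.400 0.796
  outer loop
   vertex 1.0 2.9 3.3
   vertex 3.9 1.4 4.2
   vertex 0.2 5.0 3.9
  endloop
 endfacet
 facet normal -0.939 -0.331 -0.095
  outer loop
   vertex 1.0 2.9 3.3
   vertex 0.2 5.0 3.9
   vertex 0.8 4.1 1.1
  endloop
 endfacet
 facet normal 0.906 -0.253 -0.339
  outer loop
   vertex 3.3 2.2 2.0
   vertex 4.4 4.4 3.3
   vertex 3.9 1.4 4.2
  endloop
 endfacet
 facet normal 0.566 -0.713 -0.414
  outer loop
   vertex 3.3 2.2 2.0
   vertex 3.9 1.4 4.2
   vertex 1.9 1.9 0.6
  endloop
 endfacet
 facet normal 0.304 0.740 -0.599
  outer loop
   vertex 3.0 3.6 1.6
   vertex 0.8 4.1 1.1
   vertex 4.4 4.4 3.3
  endloop
 endfacet
 facet normal 0.282 0.344 -0.896
  outer loop
   vertex 3.0 3.6 1.6
   vertex 1.9 1.9 0.6
   vertex 0.8 4.1 1.1
  endloop
 endfacet
 facet normal 0.775 -0.014 -0.632
  outer loop
   vertex 3.0 3.6 1.6
   vertex 4.4 4.4 3.3
   vertex 3.3 2.2 2.0
  endloop
 endfacet
 facet normal 0.711 -0.048 -0.701
  outer loop
   vertex 3.0 3.6 1.6
   vertex 3.3 2.2 2.0
   vertex 1.9 1.9 0.6
  endloop
 endfacet
 facet normal 0.548 -0.731 -0.406
  outer loop
   vertex 2.3 1.7 1.5
   vertex 1.9 1.9 0.6
   vertex 3.9 1.4 4.2
  endloop
 endfacet
 facet normal -0.499 -0.843 0.202
  outer loop
   vertex 2.3 1.7 1.5
   vertex 3.9 1.4 4.2
   vertex 1.0 2.9 3.3
  endloop
 endfacet
 facet normal -0.603 -0.792 0.092
  outer loop
   vertex 2.3 1.7 1.5
   vertex 1.0 2.9 3.3
   vertex 1.9 1.9 0.6
  endloop
 endfacet
 facet normal -0.896 -0.407 -0.180
  outer loop
   vertex 1.3 2.6 2.0
   vertex 0.8 4.1 1.1
   vertex 1.9 1.9 0.6
  endloop
 endfacet
 facet normal -0.805 -0.591 -0.049
  outer loop
   vertex 1.3 2.6 2.0
   vertex 1.9 1.9 0.6
   vertex 1.0 2.9 3.3
  endloop
 endfacet
 facet normal -0.917 -0.380 -0.124
  outer loop
   vertex 1.3 2.6 2.0
   vertex 1.0 2.9 3.3
   vertex 0.8 4.1 1.1
  endloop
 endfacet
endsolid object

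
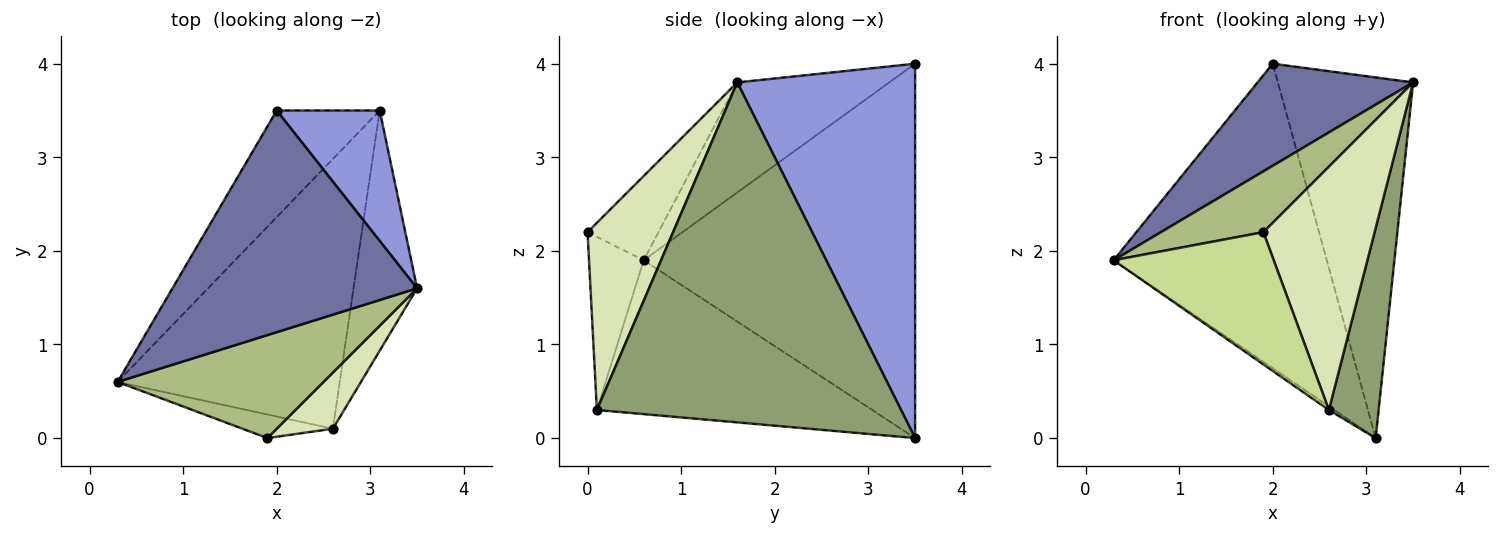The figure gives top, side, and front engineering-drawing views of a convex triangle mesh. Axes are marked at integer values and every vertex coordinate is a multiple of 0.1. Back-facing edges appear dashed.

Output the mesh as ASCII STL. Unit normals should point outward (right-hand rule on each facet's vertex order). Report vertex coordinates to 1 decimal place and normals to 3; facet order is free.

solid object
 facet normal -0.378 -0.387 0.841
  outer loop
   vertex 2.0 3.5 4.0
   vertex 0.3 0.6 1.9
   vertex 3.5 1.6 3.8
  endloop
 endfacet
 facet normal -0.769 0.604 -0.211
  outer loop
   vertex 3.1 3.5 0.0
   vertex 0.3 0.6 1.9
   vertex 2.0 3.5 4.0
  endloop
 endfacet
 facet normal 0.778 0.591 0.214
  outer loop
   vertex 3.1 3.5 0.0
   vertex 2.0 3.5 4.0
   vertex 3.5 1.6 3.8
  endloop
 endfacet
 facet normal -0.569 0.011 -0.822
  outer loop
   vertex 2.6 0.1 0.3
   vertex 0.3 0.6 1.9
   vertex 3.1 3.5 0.0
  endloop
 endfacet
 facet normal 0.970 -0.159 -0.182
  outer loop
   vertex 2.6 0.1 0.3
   vertex 3.1 3.5 0.0
   vertex 3.5 1.6 3.8
  endloop
 endfacet
 facet normal -0.332 -0.480 0.812
  outer loop
   vertex 1.9 0.0 2.2
   vertex 3.5 1.6 3.8
   vertex 0.3 0.6 1.9
  endloop
 endfacet
 facet normal -0.319 -0.933 -0.167
  outer loop
   vertex 1.9 0.0 2.2
   vertex 0.3 0.6 1.9
   vertex 2.6 0.1 0.3
  endloop
 endfacet
 facet normal 0.600 -0.780 0.180
  outer loop
   vertex 1.9 0.0 2.2
   vertex 2.6 0.1 0.3
   vertex 3.5 1.6 3.8
  endloop
 endfacet
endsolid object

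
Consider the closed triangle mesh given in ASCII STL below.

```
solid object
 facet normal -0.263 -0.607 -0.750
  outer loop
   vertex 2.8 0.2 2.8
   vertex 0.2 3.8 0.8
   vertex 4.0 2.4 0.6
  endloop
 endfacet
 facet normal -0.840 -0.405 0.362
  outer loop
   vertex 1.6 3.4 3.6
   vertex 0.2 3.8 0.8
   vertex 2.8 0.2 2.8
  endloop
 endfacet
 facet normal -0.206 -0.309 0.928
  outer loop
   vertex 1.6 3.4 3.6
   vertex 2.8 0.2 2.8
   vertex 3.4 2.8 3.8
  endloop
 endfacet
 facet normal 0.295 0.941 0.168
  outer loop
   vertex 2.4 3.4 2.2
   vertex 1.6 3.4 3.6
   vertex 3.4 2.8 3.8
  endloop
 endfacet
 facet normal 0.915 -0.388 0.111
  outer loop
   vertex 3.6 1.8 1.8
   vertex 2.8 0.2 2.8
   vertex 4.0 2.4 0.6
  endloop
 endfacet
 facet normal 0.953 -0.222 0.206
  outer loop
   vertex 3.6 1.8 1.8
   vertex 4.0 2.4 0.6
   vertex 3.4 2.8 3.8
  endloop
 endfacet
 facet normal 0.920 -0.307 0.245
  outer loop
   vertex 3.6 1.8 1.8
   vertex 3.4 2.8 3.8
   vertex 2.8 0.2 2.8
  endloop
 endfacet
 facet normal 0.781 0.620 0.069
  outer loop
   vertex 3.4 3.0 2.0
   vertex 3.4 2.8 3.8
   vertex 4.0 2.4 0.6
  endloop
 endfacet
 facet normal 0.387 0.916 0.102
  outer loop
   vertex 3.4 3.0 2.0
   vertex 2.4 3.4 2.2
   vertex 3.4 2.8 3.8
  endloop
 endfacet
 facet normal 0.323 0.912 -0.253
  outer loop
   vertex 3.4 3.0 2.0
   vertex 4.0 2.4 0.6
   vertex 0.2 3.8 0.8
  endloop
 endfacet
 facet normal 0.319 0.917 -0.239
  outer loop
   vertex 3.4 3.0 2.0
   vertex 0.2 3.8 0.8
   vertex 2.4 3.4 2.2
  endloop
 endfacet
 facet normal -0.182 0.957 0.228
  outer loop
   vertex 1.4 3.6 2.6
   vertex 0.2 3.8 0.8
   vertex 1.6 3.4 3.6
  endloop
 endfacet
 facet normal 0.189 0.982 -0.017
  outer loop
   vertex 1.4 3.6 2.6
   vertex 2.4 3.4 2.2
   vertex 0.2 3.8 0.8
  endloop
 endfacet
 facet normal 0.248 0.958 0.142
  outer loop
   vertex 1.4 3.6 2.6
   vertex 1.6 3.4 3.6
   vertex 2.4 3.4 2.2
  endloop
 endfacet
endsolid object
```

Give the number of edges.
21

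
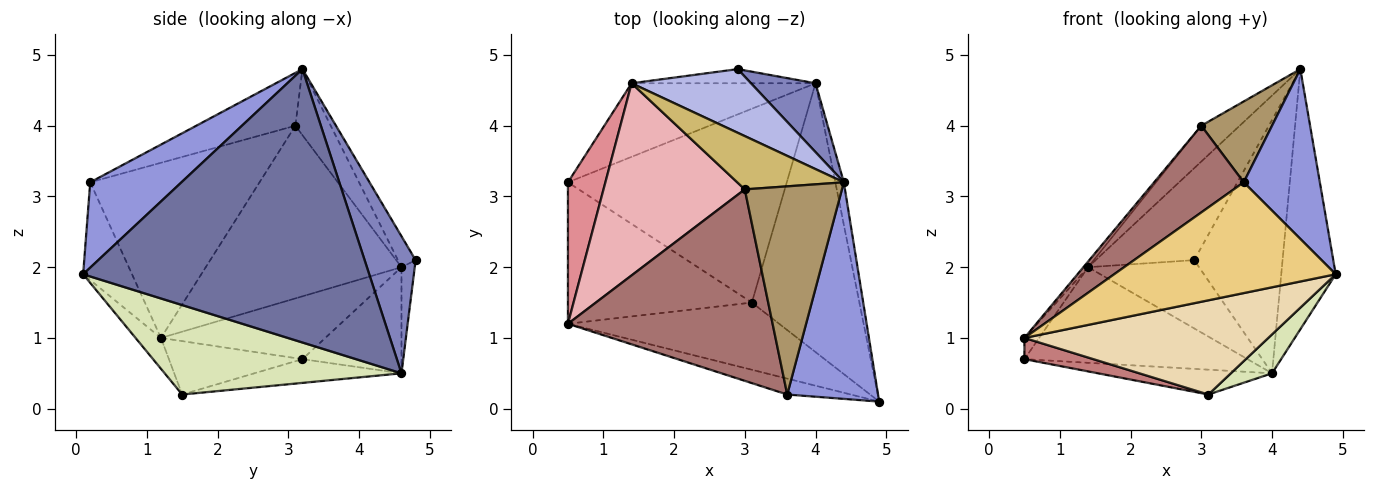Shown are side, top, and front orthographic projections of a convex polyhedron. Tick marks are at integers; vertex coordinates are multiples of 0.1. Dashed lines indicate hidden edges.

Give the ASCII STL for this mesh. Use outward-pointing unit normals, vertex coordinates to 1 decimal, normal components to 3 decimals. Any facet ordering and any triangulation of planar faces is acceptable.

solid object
 facet normal 0.982 0.187 -0.030
  outer loop
   vertex 4.0 4.6 0.5
   vertex 4.4 3.2 4.8
   vertex 4.9 0.1 1.9
  endloop
 endfacet
 facet normal 0.487 0.843 0.229
  outer loop
   vertex 4.0 4.6 0.5
   vertex 2.9 4.8 2.1
   vertex 4.4 3.2 4.8
  endloop
 endfacet
 facet normal 0.595 -0.496 0.633
  outer loop
   vertex 3.6 0.2 3.2
   vertex 4.9 0.1 1.9
   vertex 4.4 3.2 4.8
  endloop
 endfacet
 facet normal -0.146 0.813 0.563
  outer loop
   vertex 1.4 4.6 2.0
   vertex 4.4 3.2 4.8
   vertex 2.9 4.8 2.1
  endloop
 endfacet
 facet normal -0.332 0.748 -0.575
  outer loop
   vertex 1.4 4.6 2.0
   vertex 4.0 4.6 0.5
   vertex 0.5 3.2 0.7
  endloop
 endfacet
 facet normal -0.116 0.973 -0.201
  outer loop
   vertex 1.4 4.6 2.0
   vertex 2.9 4.8 2.1
   vertex 4.0 4.6 0.5
  endloop
 endfacet
 facet normal -0.107 0.126 -0.986
  outer loop
   vertex 3.1 1.5 0.2
   vertex 0.5 3.2 0.7
   vertex 4.0 4.6 0.5
  endloop
 endfacet
 facet normal 0.636 -0.111 -0.764
  outer loop
   vertex 3.1 1.5 0.2
   vertex 4.0 4.6 0.5
   vertex 4.9 0.1 1.9
  endloop
 endfacet
 facet normal -0.452 -0.323 0.831
  outer loop
   vertex 3.0 3.1 4.0
   vertex 3.6 0.2 3.2
   vertex 4.4 3.2 4.8
  endloop
 endfacet
 facet normal -0.457 0.496 0.738
  outer loop
   vertex 3.0 3.1 4.0
   vertex 4.4 3.2 4.8
   vertex 1.4 4.6 2.0
  endloop
 endfacet
 facet normal -0.213 -0.967 -0.139
  outer loop
   vertex 0.5 1.2 1.0
   vertex 4.9 0.1 1.9
   vertex 3.6 0.2 3.2
  endloop
 endfacet
 facet normal -0.084 -0.811 -0.579
  outer loop
   vertex 0.5 1.2 1.0
   vertex 3.1 1.5 0.2
   vertex 4.9 0.1 1.9
  endloop
 endfacet
 facet normal -0.615 -0.325 0.718
  outer loop
   vertex 0.5 1.2 1.0
   vertex 3.6 0.2 3.2
   vertex 3.0 3.1 4.0
  endloop
 endfacet
 facet normal -0.276 -0.143 -0.951
  outer loop
   vertex 0.5 1.2 1.0
   vertex 0.5 3.2 0.7
   vertex 3.1 1.5 0.2
  endloop
 endfacet
 facet normal -0.856 0.077 0.510
  outer loop
   vertex 0.5 1.2 1.0
   vertex 1.4 4.6 2.0
   vertex 0.5 3.2 0.7
  endloop
 endfacet
 facet normal -0.774 0.019 0.633
  outer loop
   vertex 0.5 1.2 1.0
   vertex 3.0 3.1 4.0
   vertex 1.4 4.6 2.0
  endloop
 endfacet
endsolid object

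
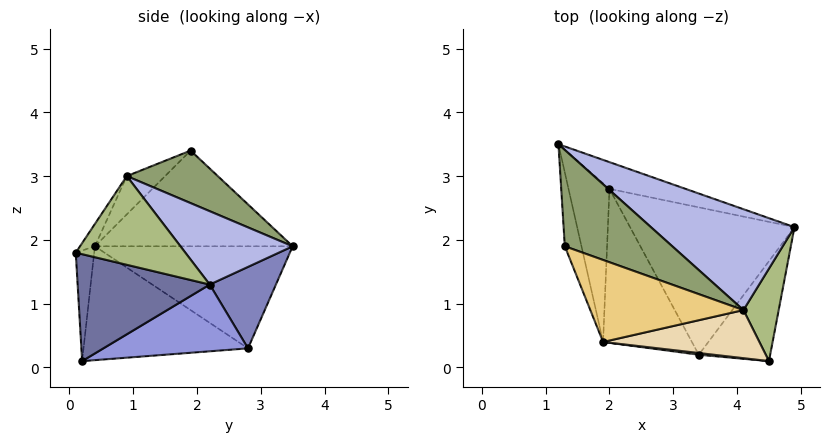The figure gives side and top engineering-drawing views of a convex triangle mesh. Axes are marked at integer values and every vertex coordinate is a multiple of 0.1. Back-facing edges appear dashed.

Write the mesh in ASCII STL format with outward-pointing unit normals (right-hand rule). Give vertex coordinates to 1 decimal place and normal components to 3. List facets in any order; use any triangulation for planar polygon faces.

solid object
 facet normal 0.799 -0.279 -0.533
  outer loop
   vertex 4.5 0.1 1.8
   vertex 3.4 0.2 0.1
   vertex 4.9 2.2 1.3
  endloop
 endfacet
 facet normal 0.282 0.923 -0.263
  outer loop
   vertex 2.0 2.8 0.3
   vertex 1.2 3.5 1.9
   vertex 4.9 2.2 1.3
  endloop
 endfacet
 facet normal 0.363 0.264 -0.894
  outer loop
   vertex 2.0 2.8 0.3
   vertex 4.9 2.2 1.3
   vertex 3.4 0.2 0.1
  endloop
 endfacet
 facet normal 0.341 0.662 0.667
  outer loop
   vertex 4.1 0.9 3.0
   vertex 4.9 2.2 1.3
   vertex 1.2 3.5 1.9
  endloop
 endfacet
 facet normal 0.331 0.656 0.678
  outer loop
   vertex 4.1 0.9 3.0
   vertex 1.2 3.5 1.9
   vertex 1.3 1.9 3.4
  endloop
 endfacet
 facet normal 0.926 -0.089 0.368
  outer loop
   vertex 4.1 0.9 3.0
   vertex 4.5 0.1 1.8
   vertex 4.9 2.2 1.3
  endloop
 endfacet
 facet normal -0.738 -0.353 -0.576
  outer loop
   vertex 1.9 0.4 1.9
   vertex 2.0 2.8 0.3
   vertex 3.4 0.2 0.1
  endloop
 endfacet
 facet normal -0.114 -0.993 0.015
  outer loop
   vertex 1.9 0.4 1.9
   vertex 3.4 0.2 0.1
   vertex 4.5 0.1 1.8
  endloop
 endfacet
 facet normal -0.962 -0.217 -0.168
  outer loop
   vertex 1.9 0.4 1.9
   vertex 1.3 1.9 3.4
   vertex 1.2 3.5 1.9
  endloop
 endfacet
 facet normal -0.908 -0.205 -0.364
  outer loop
   vertex 1.9 0.4 1.9
   vertex 1.2 3.5 1.9
   vertex 2.0 2.8 0.3
  endloop
 endfacet
 facet normal -0.166 -0.730 0.663
  outer loop
   vertex 1.9 0.4 1.9
   vertex 4.1 0.9 3.0
   vertex 1.3 1.9 3.4
  endloop
 endfacet
 facet normal -0.076 -0.841 0.535
  outer loop
   vertex 1.9 0.4 1.9
   vertex 4.5 0.1 1.8
   vertex 4.1 0.9 3.0
  endloop
 endfacet
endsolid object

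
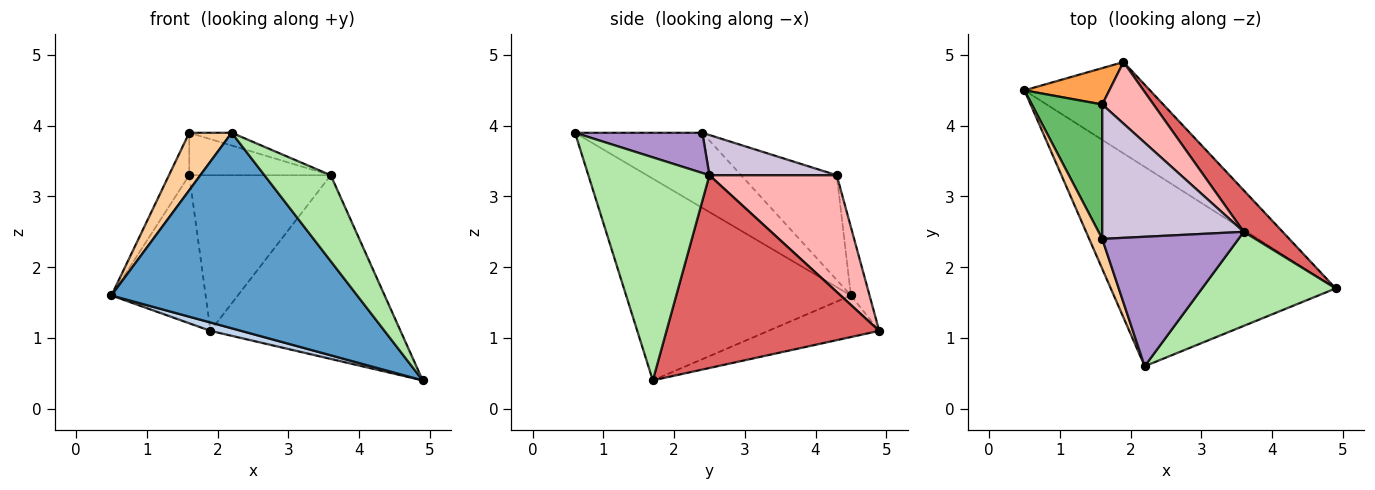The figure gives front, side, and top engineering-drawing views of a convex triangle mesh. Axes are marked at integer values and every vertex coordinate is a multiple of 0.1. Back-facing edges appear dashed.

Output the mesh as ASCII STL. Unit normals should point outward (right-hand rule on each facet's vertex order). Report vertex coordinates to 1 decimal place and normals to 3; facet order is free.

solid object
 facet normal -0.539 -0.590 -0.601
  outer loop
   vertex 2.2 0.6 3.9
   vertex 0.5 4.5 1.6
   vertex 4.9 1.7 0.4
  endloop
 endfacet
 facet normal -0.313 -0.087 -0.946
  outer loop
   vertex 1.9 4.9 1.1
   vertex 4.9 1.7 0.4
   vertex 0.5 4.5 1.6
  endloop
 endfacet
 facet normal -0.189 0.954 0.234
  outer loop
   vertex 1.6 4.3 3.3
   vertex 1.9 4.9 1.1
   vertex 0.5 4.5 1.6
  endloop
 endfacet
 facet normal -0.936 -0.312 0.163
  outer loop
   vertex 1.6 2.4 3.9
   vertex 0.5 4.5 1.6
   vertex 2.2 0.6 3.9
  endloop
 endfacet
 facet normal -0.817 0.173 0.549
  outer loop
   vertex 1.6 2.4 3.9
   vertex 1.6 4.3 3.3
   vertex 0.5 4.5 1.6
  endloop
 endfacet
 facet normal 0.776 -0.425 0.465
  outer loop
   vertex 3.6 2.5 3.3
   vertex 2.2 0.6 3.9
   vertex 4.9 1.7 0.4
  endloop
 endfacet
 facet normal 0.737 0.659 0.149
  outer loop
   vertex 3.6 2.5 3.3
   vertex 4.9 1.7 0.4
   vertex 1.9 4.9 1.1
  endloop
 endfacet
 facet normal 0.642 0.713 0.282
  outer loop
   vertex 3.6 2.5 3.3
   vertex 1.9 4.9 1.1
   vertex 1.6 4.3 3.3
  endloop
 endfacet
 facet normal 0.282 0.094 0.955
  outer loop
   vertex 3.6 2.5 3.3
   vertex 1.6 2.4 3.9
   vertex 2.2 0.6 3.9
  endloop
 endfacet
 facet normal 0.262 0.291 0.920
  outer loop
   vertex 3.6 2.5 3.3
   vertex 1.6 4.3 3.3
   vertex 1.6 2.4 3.9
  endloop
 endfacet
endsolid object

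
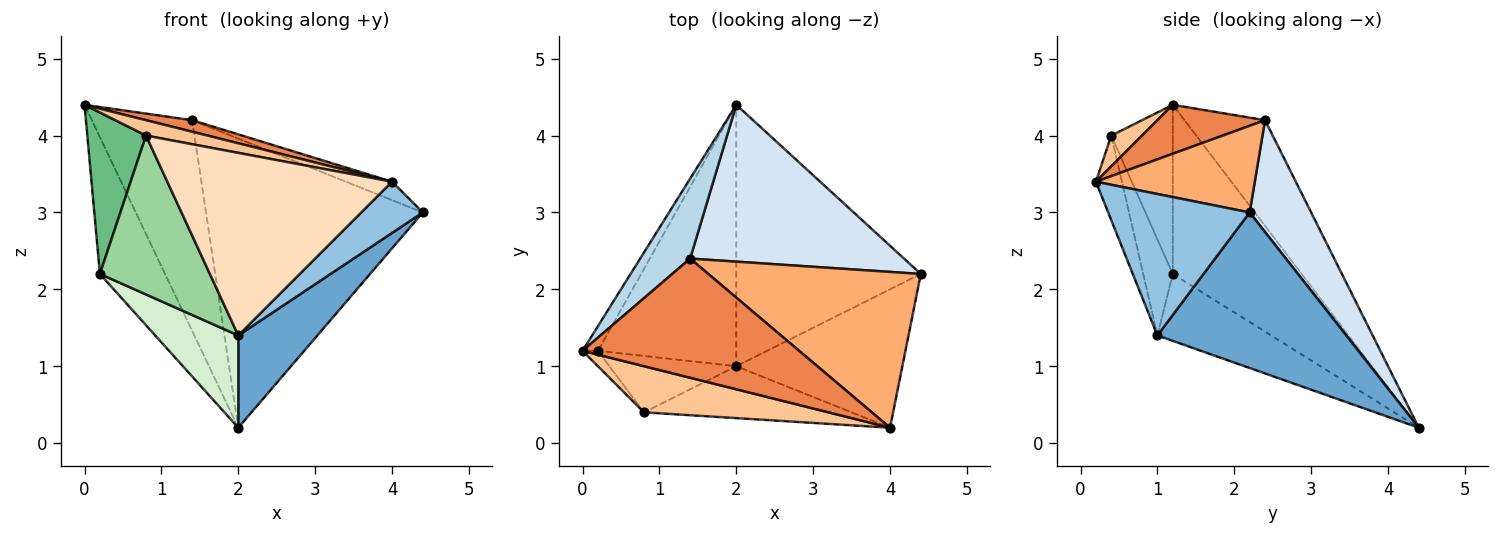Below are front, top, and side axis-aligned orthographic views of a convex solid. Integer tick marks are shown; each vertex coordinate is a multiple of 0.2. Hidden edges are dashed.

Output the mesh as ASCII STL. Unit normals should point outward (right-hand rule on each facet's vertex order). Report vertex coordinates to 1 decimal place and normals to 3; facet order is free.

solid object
 facet normal 0.622 -0.261 -0.738
  outer loop
   vertex 2.0 1.0 1.4
   vertex 2.0 4.4 0.2
   vertex 4.4 2.2 3.0
  endloop
 endfacet
 facet normal 0.624 -0.271 -0.733
  outer loop
   vertex 2.0 1.0 1.4
   vertex 4.4 2.2 3.0
   vertex 4.0 0.2 3.4
  endloop
 endfacet
 facet normal -0.600 0.748 0.284
  outer loop
   vertex 1.4 2.4 4.2
   vertex 2.0 4.4 0.2
   vertex 0.0 1.2 4.4
  endloop
 endfacet
 facet normal 0.242 0.853 0.463
  outer loop
   vertex 1.4 2.4 4.2
   vertex 4.4 2.2 3.0
   vertex 2.0 4.4 0.2
  endloop
 endfacet
 facet normal 0.219 -0.094 0.971
  outer loop
   vertex 1.4 2.4 4.2
   vertex 0.0 1.2 4.4
   vertex 4.0 0.2 3.4
  endloop
 endfacet
 facet normal 0.375 0.109 0.920
  outer loop
   vertex 1.4 2.4 4.2
   vertex 4.0 0.2 3.4
   vertex 4.4 2.2 3.0
  endloop
 endfacet
 facet normal 0.156 -0.312 0.937
  outer loop
   vertex 0.8 0.4 4.0
   vertex 4.0 0.2 3.4
   vertex 0.0 1.2 4.4
  endloop
 endfacet
 facet normal -0.111 -0.956 -0.272
  outer loop
   vertex 0.8 0.4 4.0
   vertex 2.0 1.0 1.4
   vertex 4.0 0.2 3.4
  endloop
 endfacet
 facet normal -0.722 -0.689 -0.066
  outer loop
   vertex 0.2 1.2 2.2
   vertex 0.8 0.4 4.0
   vertex 0.0 1.2 4.4
  endloop
 endfacet
 facet normal -0.246 -0.914 -0.324
  outer loop
   vertex 0.2 1.2 2.2
   vertex 2.0 1.0 1.4
   vertex 0.8 0.4 4.0
  endloop
 endfacet
 facet normal -0.889 0.450 -0.081
  outer loop
   vertex 0.2 1.2 2.2
   vertex 0.0 1.2 4.4
   vertex 2.0 4.4 0.2
  endloop
 endfacet
 facet normal -0.415 -0.303 -0.858
  outer loop
   vertex 0.2 1.2 2.2
   vertex 2.0 4.4 0.2
   vertex 2.0 1.0 1.4
  endloop
 endfacet
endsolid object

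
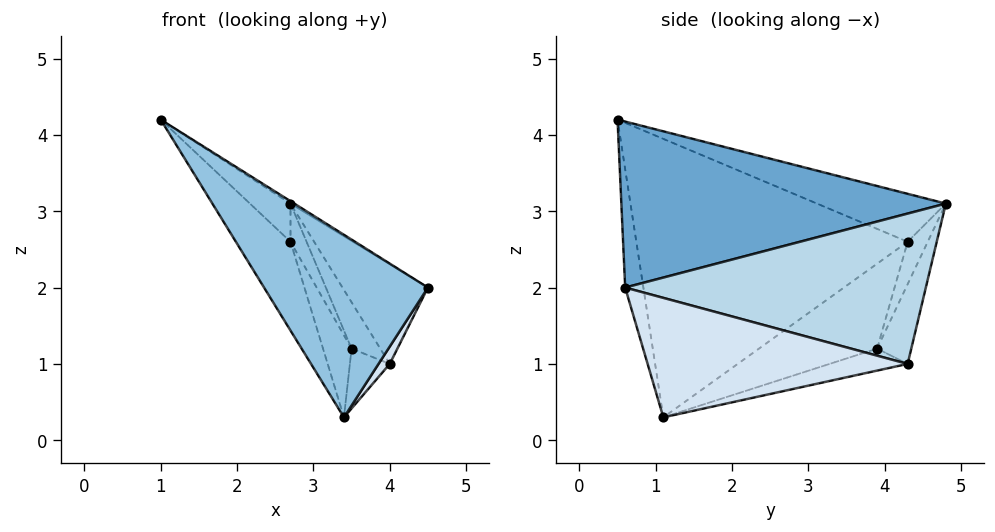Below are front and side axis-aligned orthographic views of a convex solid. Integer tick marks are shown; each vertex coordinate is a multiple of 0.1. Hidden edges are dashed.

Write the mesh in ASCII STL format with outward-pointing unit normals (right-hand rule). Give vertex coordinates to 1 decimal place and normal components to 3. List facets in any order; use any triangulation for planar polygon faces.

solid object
 facet normal 0.532 0.006 0.847
  outer loop
   vertex 2.7 4.8 3.1
   vertex 1.0 0.5 4.2
   vertex 4.5 0.6 2.0
  endloop
 endfacet
 facet normal -0.108 -0.970 -0.216
  outer loop
   vertex 3.4 1.1 0.3
   vertex 4.5 0.6 2.0
   vertex 1.0 0.5 4.2
  endloop
 endfacet
 facet normal 0.850 0.241 0.469
  outer loop
   vertex 4.0 4.3 1.0
   vertex 2.7 4.8 3.1
   vertex 4.5 0.6 2.0
  endloop
 endfacet
 facet normal 0.834 -0.036 -0.550
  outer loop
   vertex 4.0 4.3 1.0
   vertex 4.5 0.6 2.0
   vertex 3.4 1.1 0.3
  endloop
 endfacet
 facet normal -0.914 0.288 -0.288
  outer loop
   vertex 2.7 4.3 2.6
   vertex 1.0 0.5 4.2
   vertex 2.7 4.8 3.1
  endloop
 endfacet
 facet normal -0.851 0.171 -0.497
  outer loop
   vertex 2.7 4.3 2.6
   vertex 3.4 1.1 0.3
   vertex 1.0 0.5 4.2
  endloop
 endfacet
 facet normal -0.539 0.275 -0.796
  outer loop
   vertex 3.5 3.9 1.2
   vertex 4.0 4.3 1.0
   vertex 3.4 1.1 0.3
  endloop
 endfacet
 facet normal -0.825 0.199 -0.528
  outer loop
   vertex 3.5 3.9 1.2
   vertex 3.4 1.1 0.3
   vertex 2.7 4.3 2.6
  endloop
 endfacet
 facet normal -0.649 0.545 -0.531
  outer loop
   vertex 3.5 3.9 1.2
   vertex 2.7 4.8 3.1
   vertex 4.0 4.3 1.0
  endloop
 endfacet
 facet normal -0.662 0.530 -0.530
  outer loop
   vertex 3.5 3.9 1.2
   vertex 2.7 4.3 2.6
   vertex 2.7 4.8 3.1
  endloop
 endfacet
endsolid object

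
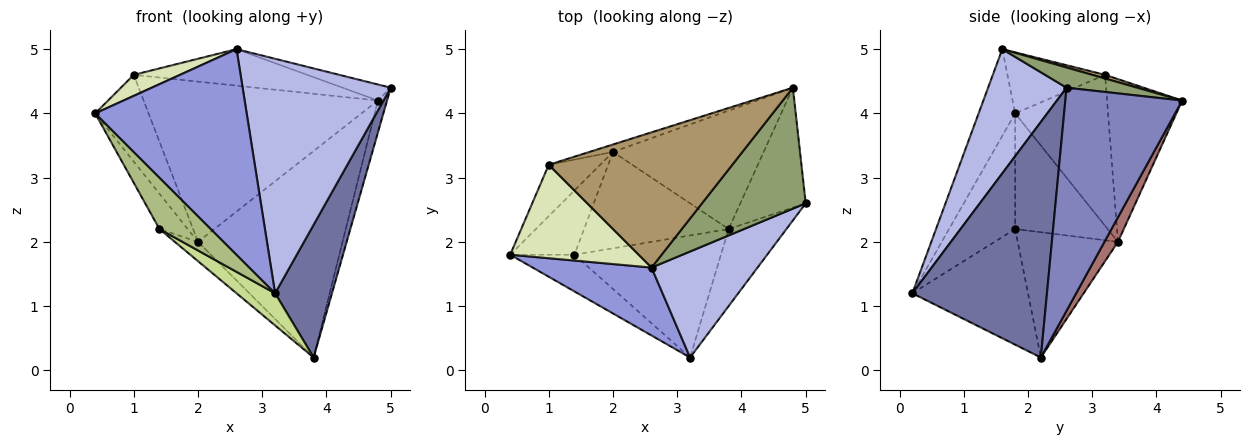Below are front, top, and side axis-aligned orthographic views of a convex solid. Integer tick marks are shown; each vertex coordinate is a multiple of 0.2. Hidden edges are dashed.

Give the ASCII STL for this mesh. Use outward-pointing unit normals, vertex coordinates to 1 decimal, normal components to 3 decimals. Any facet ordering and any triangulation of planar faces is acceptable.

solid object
 facet normal 0.898 -0.380 -0.221
  outer loop
   vertex 3.8 2.2 0.2
   vertex 5.0 2.6 4.4
   vertex 3.2 0.2 1.2
  endloop
 endfacet
 facet normal 0.957 0.075 -0.281
  outer loop
   vertex 4.8 4.4 4.2
   vertex 5.0 2.6 4.4
   vertex 3.8 2.2 0.2
  endloop
 endfacet
 facet normal -0.223 -0.926 0.306
  outer loop
   vertex 2.6 1.6 5.0
   vertex 0.4 1.8 4.0
   vertex 3.2 0.2 1.2
  endloop
 endfacet
 facet normal 0.435 -0.821 0.371
  outer loop
   vertex 2.6 1.6 5.0
   vertex 3.2 0.2 1.2
   vertex 5.0 2.6 4.4
  endloop
 endfacet
 facet normal 0.190 0.129 0.973
  outer loop
   vertex 2.6 1.6 5.0
   vertex 5.0 2.6 4.4
   vertex 4.8 4.4 4.2
  endloop
 endfacet
 facet normal -0.723 -0.562 -0.402
  outer loop
   vertex 1.4 1.8 2.2
   vertex 3.2 0.2 1.2
   vertex 0.4 1.8 4.0
  endloop
 endfacet
 facet normal -0.607 -0.202 -0.769
  outer loop
   vertex 1.4 1.8 2.2
   vertex 3.8 2.2 0.2
   vertex 3.2 0.2 1.2
  endloop
 endfacet
 facet normal -0.420 -0.199 0.885
  outer loop
   vertex 1.0 3.2 4.6
   vertex 0.4 1.8 4.0
   vertex 2.6 1.6 5.0
  endloop
 endfacet
 facet normal 0.019 0.261 0.965
  outer loop
   vertex 1.0 3.2 4.6
   vertex 2.6 1.6 5.0
   vertex 4.8 4.4 4.2
  endloop
 endfacet
 facet normal -0.648 0.149 -0.747
  outer loop
   vertex 2.0 3.4 2.0
   vertex 3.8 2.2 0.2
   vertex 1.4 1.8 2.2
  endloop
 endfacet
 facet normal -0.845 0.258 -0.469
  outer loop
   vertex 2.0 3.4 2.0
   vertex 1.4 1.8 2.2
   vertex 0.4 1.8 4.0
  endloop
 endfacet
 facet normal -0.832 0.478 -0.283
  outer loop
   vertex 2.0 3.4 2.0
   vertex 0.4 1.8 4.0
   vertex 1.0 3.2 4.6
  endloop
 endfacet
 facet normal 0.081 0.865 -0.496
  outer loop
   vertex 2.0 3.4 2.0
   vertex 4.8 4.4 4.2
   vertex 3.8 2.2 0.2
  endloop
 endfacet
 facet normal -0.305 0.951 -0.044
  outer loop
   vertex 2.0 3.4 2.0
   vertex 1.0 3.2 4.6
   vertex 4.8 4.4 4.2
  endloop
 endfacet
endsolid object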